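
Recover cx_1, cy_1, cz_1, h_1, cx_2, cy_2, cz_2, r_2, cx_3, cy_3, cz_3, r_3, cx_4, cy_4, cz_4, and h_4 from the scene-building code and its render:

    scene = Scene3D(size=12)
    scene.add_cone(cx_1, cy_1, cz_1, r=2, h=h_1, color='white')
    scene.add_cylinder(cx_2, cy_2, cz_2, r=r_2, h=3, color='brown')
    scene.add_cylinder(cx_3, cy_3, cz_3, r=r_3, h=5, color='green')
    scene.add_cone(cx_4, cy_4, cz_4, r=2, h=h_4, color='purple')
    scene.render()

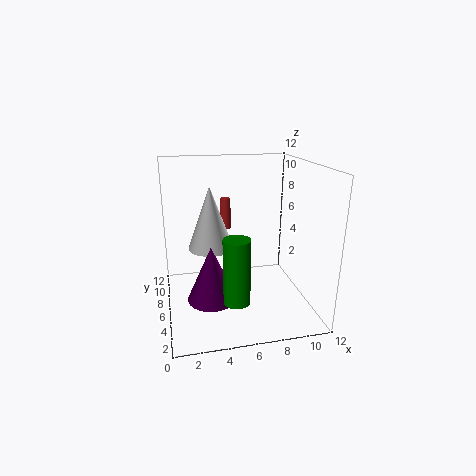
cx_1 = 4; cy_1 = 8; cz_1 = 4.5; h_1 = 5.5; cx_2 = 6; cy_2 = 11.5; cz_2 = 5; r_2 = 0.5; cx_3 = 5; cy_3 = 2; cz_3 = 2.5; r_3 = 1; cx_4 = 3.5; cy_4 = 4.5; cz_4 = 1.5; h_4 = 4.5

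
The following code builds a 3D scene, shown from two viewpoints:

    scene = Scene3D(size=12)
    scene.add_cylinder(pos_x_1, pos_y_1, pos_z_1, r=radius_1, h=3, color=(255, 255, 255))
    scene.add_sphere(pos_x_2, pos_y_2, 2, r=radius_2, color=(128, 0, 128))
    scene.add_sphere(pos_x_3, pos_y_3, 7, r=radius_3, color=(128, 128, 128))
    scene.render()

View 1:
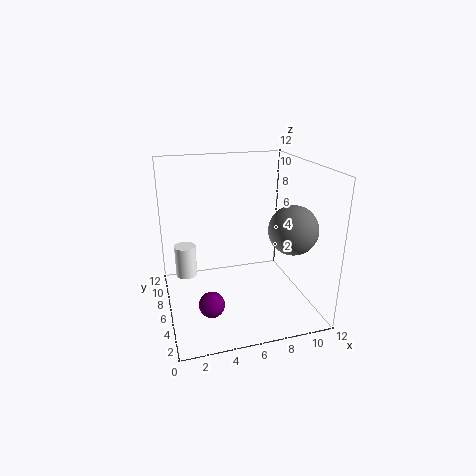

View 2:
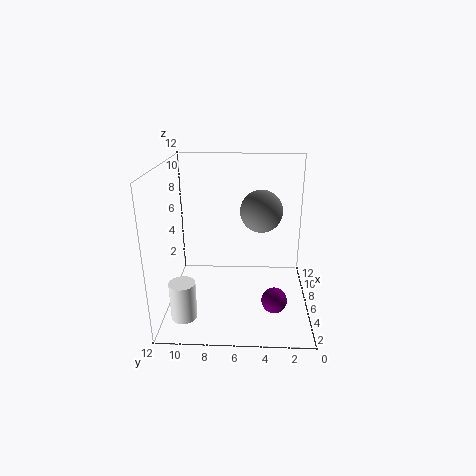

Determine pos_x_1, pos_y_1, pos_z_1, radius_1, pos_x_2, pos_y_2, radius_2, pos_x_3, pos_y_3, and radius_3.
pos_x_1 = 2; pos_y_1 = 10; pos_z_1 = 1; radius_1 = 1; pos_x_2 = 3; pos_y_2 = 3; radius_2 = 1; pos_x_3 = 10; pos_y_3 = 4; radius_3 = 2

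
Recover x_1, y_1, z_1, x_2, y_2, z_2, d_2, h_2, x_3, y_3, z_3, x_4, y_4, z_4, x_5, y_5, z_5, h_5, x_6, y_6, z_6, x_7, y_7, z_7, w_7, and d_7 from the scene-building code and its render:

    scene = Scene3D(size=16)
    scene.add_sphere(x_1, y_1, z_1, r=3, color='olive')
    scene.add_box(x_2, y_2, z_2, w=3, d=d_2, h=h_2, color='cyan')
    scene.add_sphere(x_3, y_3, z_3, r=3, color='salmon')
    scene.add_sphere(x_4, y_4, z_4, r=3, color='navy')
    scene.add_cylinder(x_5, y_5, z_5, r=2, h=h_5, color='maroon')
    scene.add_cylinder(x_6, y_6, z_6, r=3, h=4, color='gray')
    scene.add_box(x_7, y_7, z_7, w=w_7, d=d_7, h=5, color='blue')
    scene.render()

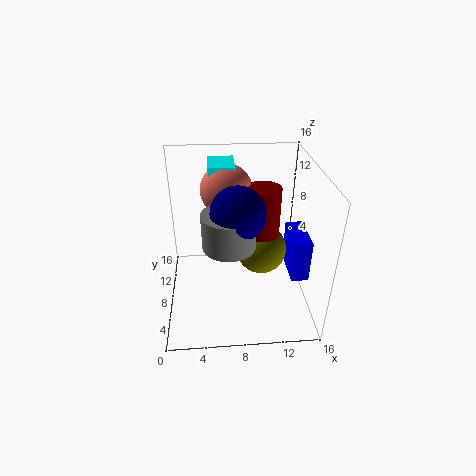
x_1 = 11, y_1 = 10, z_1 = 5, x_2 = 5, y_2 = 11, z_2 = 12, d_2 = 4, h_2 = 3, x_3 = 7, y_3 = 12, z_3 = 12, x_4 = 8, y_4 = 8, z_4 = 11, x_5 = 11, y_5 = 10, z_5 = 7, h_5 = 6, x_6 = 7, y_6 = 8, z_6 = 7, x_7 = 14, y_7 = 6, z_7 = 3, w_7 = 2, d_7 = 5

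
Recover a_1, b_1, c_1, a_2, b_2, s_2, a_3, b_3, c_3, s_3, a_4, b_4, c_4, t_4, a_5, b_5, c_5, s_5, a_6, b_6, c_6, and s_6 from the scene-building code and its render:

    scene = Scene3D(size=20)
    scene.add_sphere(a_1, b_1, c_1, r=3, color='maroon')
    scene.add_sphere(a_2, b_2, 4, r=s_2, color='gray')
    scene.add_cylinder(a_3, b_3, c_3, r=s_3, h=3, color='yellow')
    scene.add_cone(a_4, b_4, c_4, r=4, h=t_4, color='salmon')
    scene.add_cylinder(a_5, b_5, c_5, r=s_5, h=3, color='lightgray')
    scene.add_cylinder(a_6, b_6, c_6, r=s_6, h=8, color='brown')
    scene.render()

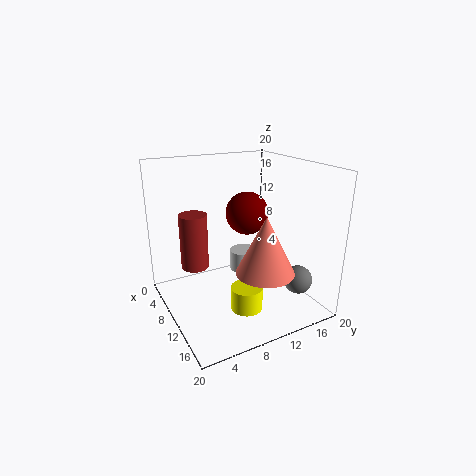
a_1 = 9, b_1 = 12, c_1 = 13, a_2 = 15, b_2 = 17, s_2 = 2, a_3 = 16, b_3 = 8, c_3 = 3, s_3 = 2, a_4 = 14, b_4 = 12, c_4 = 6, t_4 = 8, a_5 = 8, b_5 = 12, c_5 = 4, s_5 = 2, a_6 = 6, b_6 = 5, c_6 = 5, s_6 = 2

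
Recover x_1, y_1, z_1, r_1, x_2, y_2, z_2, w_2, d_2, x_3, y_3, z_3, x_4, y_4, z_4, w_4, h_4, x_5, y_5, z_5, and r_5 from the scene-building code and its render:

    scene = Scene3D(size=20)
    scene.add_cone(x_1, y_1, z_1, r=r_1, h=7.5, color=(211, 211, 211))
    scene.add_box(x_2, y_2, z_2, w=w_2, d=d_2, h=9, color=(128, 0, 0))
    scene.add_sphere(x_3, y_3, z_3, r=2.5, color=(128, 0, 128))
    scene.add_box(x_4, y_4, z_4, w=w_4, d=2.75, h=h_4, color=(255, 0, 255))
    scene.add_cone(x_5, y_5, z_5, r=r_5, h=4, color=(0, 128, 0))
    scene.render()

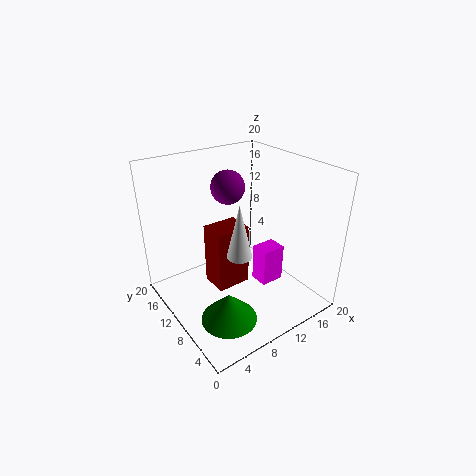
x_1 = 9
y_1 = 8.25
z_1 = 8.25
r_1 = 1.75
x_2 = 6.75
y_2 = 9.75
z_2 = 2.25
w_2 = 5
d_2 = 4
x_3 = 11.75
y_3 = 15
z_3 = 15.5
x_4 = 12.75
y_4 = 7.25
z_4 = 2.25
w_4 = 3.5
h_4 = 5.5
x_5 = 5.5
y_5 = 5.75
z_5 = 1
r_5 = 3.75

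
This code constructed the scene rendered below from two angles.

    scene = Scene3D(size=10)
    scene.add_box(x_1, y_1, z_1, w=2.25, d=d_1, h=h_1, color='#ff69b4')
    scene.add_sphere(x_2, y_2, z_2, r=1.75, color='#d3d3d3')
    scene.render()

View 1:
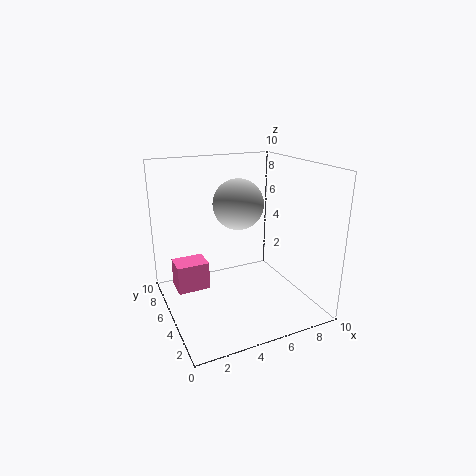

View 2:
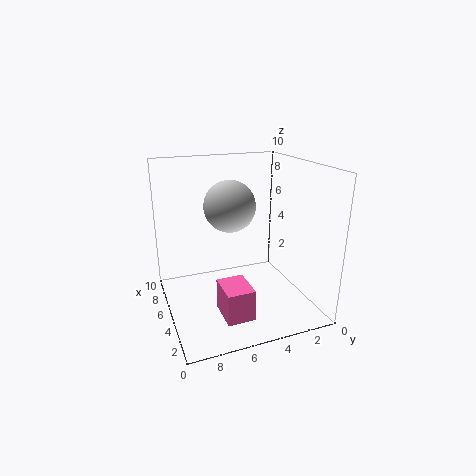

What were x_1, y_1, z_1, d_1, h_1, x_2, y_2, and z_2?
x_1 = 0.75; y_1 = 5.5; z_1 = 1.25; d_1 = 1.75; h_1 = 2; x_2 = 5.25; y_2 = 5.5; z_2 = 7.25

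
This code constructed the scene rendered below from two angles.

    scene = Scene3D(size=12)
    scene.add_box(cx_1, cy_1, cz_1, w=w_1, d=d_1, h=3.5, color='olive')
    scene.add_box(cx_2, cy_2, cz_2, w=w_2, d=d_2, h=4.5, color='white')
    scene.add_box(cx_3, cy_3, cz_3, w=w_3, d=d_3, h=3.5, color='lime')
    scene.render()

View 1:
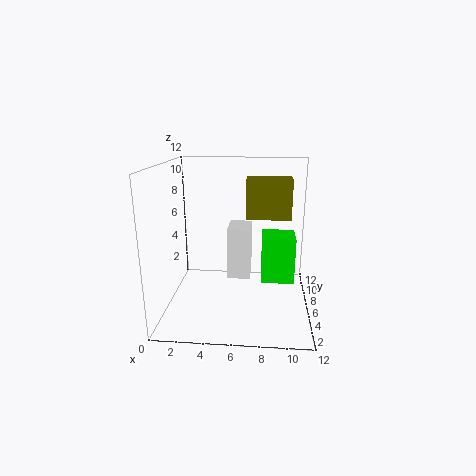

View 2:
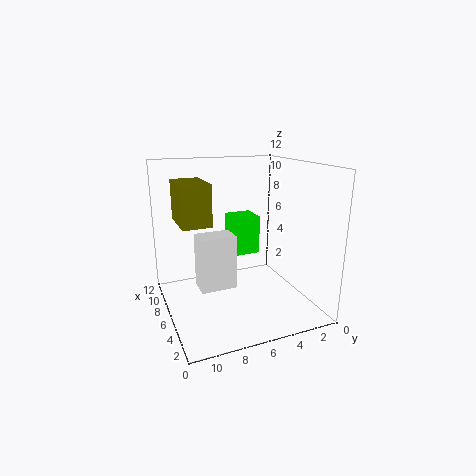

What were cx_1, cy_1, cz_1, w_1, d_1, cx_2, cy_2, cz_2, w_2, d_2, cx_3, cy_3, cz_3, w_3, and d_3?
cx_1 = 6.5
cy_1 = 8
cz_1 = 7
w_1 = 4
d_1 = 2.5
cx_2 = 5
cy_2 = 6.5
cz_2 = 2
w_2 = 2
d_2 = 3
cx_3 = 8
cy_3 = 3
cz_3 = 3.5
w_3 = 2.5
d_3 = 2.5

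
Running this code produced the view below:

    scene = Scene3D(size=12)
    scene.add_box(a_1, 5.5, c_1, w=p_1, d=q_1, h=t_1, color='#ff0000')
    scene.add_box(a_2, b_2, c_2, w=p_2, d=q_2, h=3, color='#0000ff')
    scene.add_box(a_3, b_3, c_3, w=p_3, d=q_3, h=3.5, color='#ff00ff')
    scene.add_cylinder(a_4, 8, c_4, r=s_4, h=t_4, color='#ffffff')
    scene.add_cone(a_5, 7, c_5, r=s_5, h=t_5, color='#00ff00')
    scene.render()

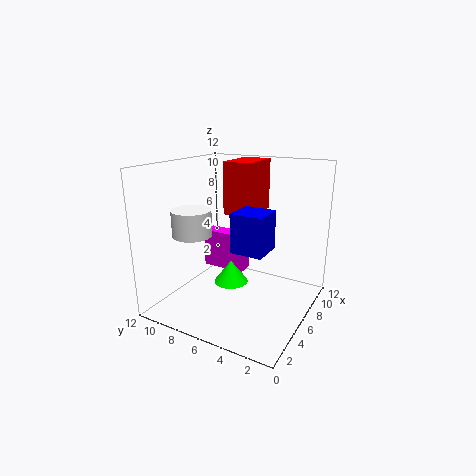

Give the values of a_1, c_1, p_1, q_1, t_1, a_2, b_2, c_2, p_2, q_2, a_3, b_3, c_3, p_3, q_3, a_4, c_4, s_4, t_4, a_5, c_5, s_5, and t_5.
a_1 = 7
c_1 = 7.5
p_1 = 4
q_1 = 2.5
t_1 = 4.5
a_2 = 3
b_2 = 2.5
c_2 = 6
p_2 = 2.5
q_2 = 2.5
a_3 = 7.5
b_3 = 6.5
c_3 = 2
p_3 = 1.5
q_3 = 4
a_4 = 2.5
c_4 = 7
s_4 = 1.5
t_4 = 2
a_5 = 6.5
c_5 = 1.5
s_5 = 1.5
t_5 = 2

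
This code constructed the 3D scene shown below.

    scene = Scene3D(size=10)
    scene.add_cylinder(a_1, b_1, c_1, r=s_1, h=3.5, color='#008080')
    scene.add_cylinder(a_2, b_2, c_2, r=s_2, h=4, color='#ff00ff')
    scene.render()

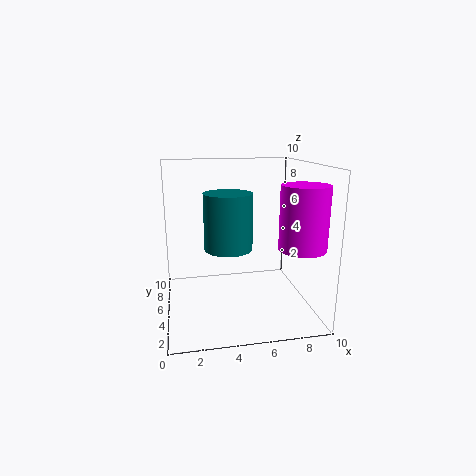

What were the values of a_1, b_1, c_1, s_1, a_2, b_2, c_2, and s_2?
a_1 = 4
b_1 = 3
c_1 = 5
s_1 = 1.5
a_2 = 8.5
b_2 = 2
c_2 = 5
s_2 = 1.5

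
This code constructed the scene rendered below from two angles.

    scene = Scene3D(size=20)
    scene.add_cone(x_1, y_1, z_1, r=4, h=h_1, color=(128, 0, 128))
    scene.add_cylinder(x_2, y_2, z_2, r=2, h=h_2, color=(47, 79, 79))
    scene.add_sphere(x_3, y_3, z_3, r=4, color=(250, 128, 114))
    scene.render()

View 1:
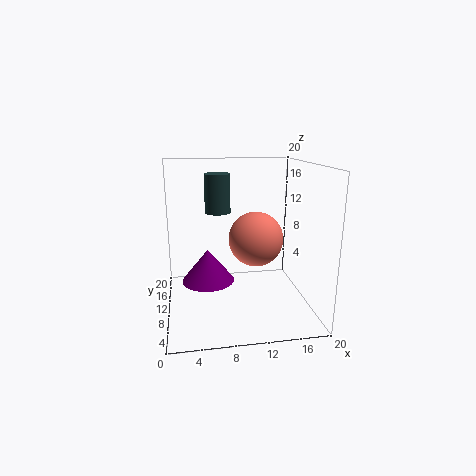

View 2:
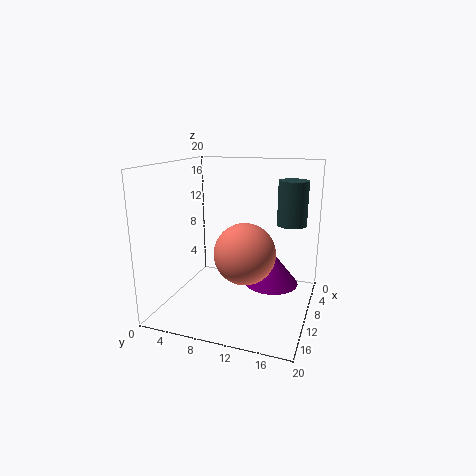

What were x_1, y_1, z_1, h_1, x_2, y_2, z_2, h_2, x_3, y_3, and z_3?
x_1 = 6; y_1 = 14; z_1 = 2; h_1 = 5; x_2 = 8; y_2 = 17; z_2 = 12; h_2 = 6; x_3 = 13; y_3 = 12; z_3 = 9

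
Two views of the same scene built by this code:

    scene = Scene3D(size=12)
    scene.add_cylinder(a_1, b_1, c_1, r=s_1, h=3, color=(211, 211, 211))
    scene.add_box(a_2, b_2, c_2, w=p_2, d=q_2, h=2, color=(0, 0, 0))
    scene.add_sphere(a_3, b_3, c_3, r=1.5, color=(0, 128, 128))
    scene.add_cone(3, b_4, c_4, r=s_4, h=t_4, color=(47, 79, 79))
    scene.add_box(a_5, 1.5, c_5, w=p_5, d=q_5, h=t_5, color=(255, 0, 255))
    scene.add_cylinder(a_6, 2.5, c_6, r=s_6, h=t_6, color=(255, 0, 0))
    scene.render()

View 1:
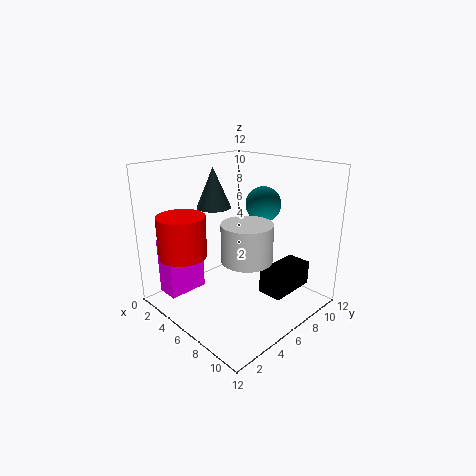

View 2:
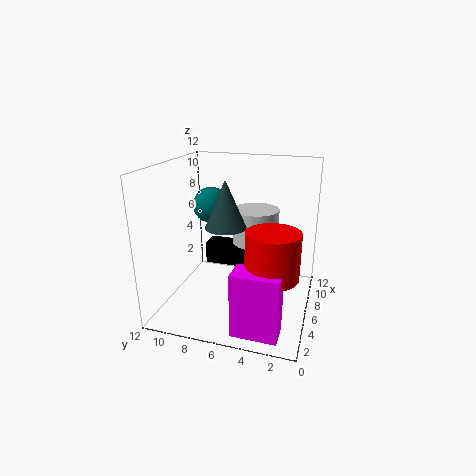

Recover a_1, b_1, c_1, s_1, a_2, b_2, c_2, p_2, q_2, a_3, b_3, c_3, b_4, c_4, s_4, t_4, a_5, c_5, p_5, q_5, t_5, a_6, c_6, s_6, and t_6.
a_1 = 8; b_1 = 5; c_1 = 5; s_1 = 2; a_2 = 8.5; b_2 = 6; c_2 = 2; p_2 = 2; q_2 = 4; a_3 = 6.5; b_3 = 8.5; c_3 = 8.5; b_4 = 6; c_4 = 8; s_4 = 1.5; t_4 = 3.5; a_5 = 0.5; c_5 = 0.5; p_5 = 2; q_5 = 3.5; t_5 = 5; a_6 = 3; c_6 = 4.5; s_6 = 2; t_6 = 3.5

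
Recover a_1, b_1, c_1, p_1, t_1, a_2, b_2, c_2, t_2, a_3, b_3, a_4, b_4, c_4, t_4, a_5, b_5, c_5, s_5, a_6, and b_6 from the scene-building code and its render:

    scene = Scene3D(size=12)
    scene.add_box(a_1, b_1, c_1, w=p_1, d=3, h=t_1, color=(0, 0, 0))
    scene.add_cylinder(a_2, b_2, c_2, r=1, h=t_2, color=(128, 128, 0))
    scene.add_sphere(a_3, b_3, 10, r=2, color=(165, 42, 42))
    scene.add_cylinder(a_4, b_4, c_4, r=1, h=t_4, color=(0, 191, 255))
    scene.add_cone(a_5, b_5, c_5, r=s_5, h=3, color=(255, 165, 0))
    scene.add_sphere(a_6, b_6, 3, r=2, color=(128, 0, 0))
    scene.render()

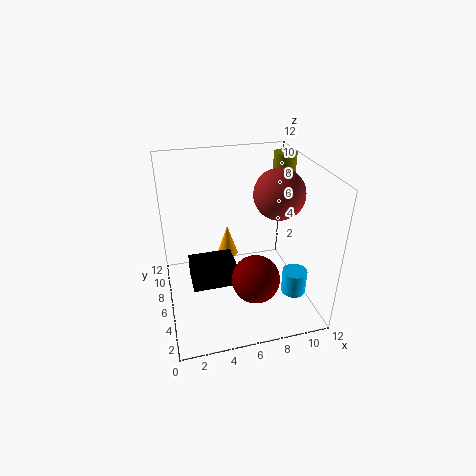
a_1 = 2
b_1 = 6
c_1 = 1
p_1 = 4
t_1 = 2
a_2 = 11
b_2 = 9
c_2 = 8
t_2 = 4
a_3 = 9
b_3 = 5
a_4 = 10
b_4 = 3
c_4 = 2
t_4 = 2
a_5 = 6
b_5 = 10
c_5 = 2
s_5 = 1
a_6 = 7
b_6 = 4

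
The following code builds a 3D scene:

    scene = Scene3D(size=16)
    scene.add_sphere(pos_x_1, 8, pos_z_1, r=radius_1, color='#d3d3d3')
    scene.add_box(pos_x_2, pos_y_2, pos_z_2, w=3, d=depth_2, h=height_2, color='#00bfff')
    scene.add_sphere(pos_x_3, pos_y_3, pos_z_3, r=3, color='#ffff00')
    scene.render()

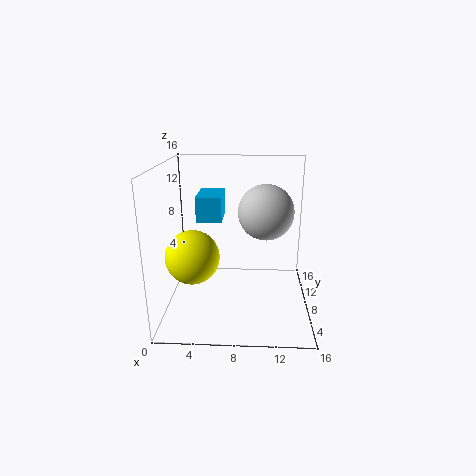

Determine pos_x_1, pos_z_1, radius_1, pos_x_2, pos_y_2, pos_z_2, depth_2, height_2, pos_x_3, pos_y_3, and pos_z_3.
pos_x_1 = 11; pos_z_1 = 11; radius_1 = 3; pos_x_2 = 3; pos_y_2 = 10; pos_z_2 = 9; depth_2 = 5; height_2 = 3; pos_x_3 = 3; pos_y_3 = 7; pos_z_3 = 6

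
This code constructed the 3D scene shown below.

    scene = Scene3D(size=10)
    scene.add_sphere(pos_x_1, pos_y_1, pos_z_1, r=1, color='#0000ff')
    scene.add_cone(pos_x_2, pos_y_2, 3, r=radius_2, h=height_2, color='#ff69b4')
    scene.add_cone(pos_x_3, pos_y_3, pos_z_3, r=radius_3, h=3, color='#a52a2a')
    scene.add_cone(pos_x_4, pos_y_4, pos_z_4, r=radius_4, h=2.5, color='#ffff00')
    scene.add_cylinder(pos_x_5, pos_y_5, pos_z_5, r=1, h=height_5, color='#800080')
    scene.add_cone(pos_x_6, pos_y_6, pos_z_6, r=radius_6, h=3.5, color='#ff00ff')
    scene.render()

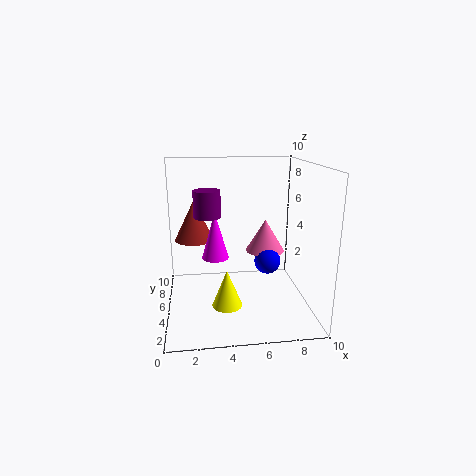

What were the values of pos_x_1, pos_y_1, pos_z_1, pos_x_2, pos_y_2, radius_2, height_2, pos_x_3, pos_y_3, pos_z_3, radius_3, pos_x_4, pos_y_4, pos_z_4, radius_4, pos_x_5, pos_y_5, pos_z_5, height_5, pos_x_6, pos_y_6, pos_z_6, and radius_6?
pos_x_1 = 7.5; pos_y_1 = 6.5; pos_z_1 = 2.5; pos_x_2 = 7.5; pos_y_2 = 7.5; radius_2 = 1.5; height_2 = 2.5; pos_x_3 = 2; pos_y_3 = 8; pos_z_3 = 4; radius_3 = 1.5; pos_x_4 = 4; pos_y_4 = 3; pos_z_4 = 1; radius_4 = 1; pos_x_5 = 3; pos_y_5 = 7; pos_z_5 = 6; height_5 = 2; pos_x_6 = 3.5; pos_y_6 = 6.5; pos_z_6 = 3; radius_6 = 1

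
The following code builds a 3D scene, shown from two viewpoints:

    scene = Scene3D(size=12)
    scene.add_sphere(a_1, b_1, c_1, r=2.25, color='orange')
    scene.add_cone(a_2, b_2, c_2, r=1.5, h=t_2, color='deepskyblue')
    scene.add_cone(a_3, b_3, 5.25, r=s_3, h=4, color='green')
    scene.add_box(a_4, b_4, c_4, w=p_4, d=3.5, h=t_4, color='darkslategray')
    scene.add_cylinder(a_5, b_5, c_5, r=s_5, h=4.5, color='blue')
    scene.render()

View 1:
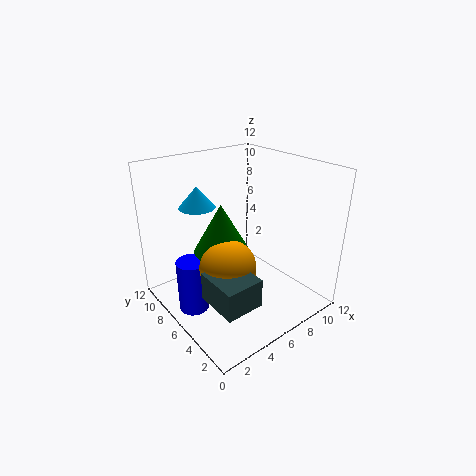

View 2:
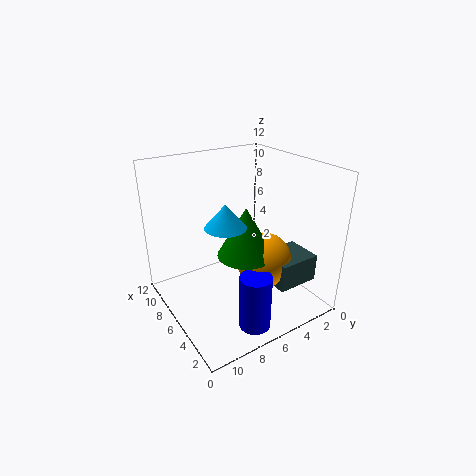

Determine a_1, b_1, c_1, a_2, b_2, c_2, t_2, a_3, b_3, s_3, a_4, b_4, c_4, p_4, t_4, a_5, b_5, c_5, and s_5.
a_1 = 4, b_1 = 4.75, c_1 = 4.5, a_2 = 3.75, b_2 = 8.5, c_2 = 8.5, t_2 = 1.75, a_3 = 4.5, b_3 = 6.25, s_3 = 2.25, a_4 = 1.5, b_4 = 1.25, c_4 = 2.75, p_4 = 3, t_4 = 2.25, a_5 = 2, b_5 = 7, c_5 = 0.25, s_5 = 1.25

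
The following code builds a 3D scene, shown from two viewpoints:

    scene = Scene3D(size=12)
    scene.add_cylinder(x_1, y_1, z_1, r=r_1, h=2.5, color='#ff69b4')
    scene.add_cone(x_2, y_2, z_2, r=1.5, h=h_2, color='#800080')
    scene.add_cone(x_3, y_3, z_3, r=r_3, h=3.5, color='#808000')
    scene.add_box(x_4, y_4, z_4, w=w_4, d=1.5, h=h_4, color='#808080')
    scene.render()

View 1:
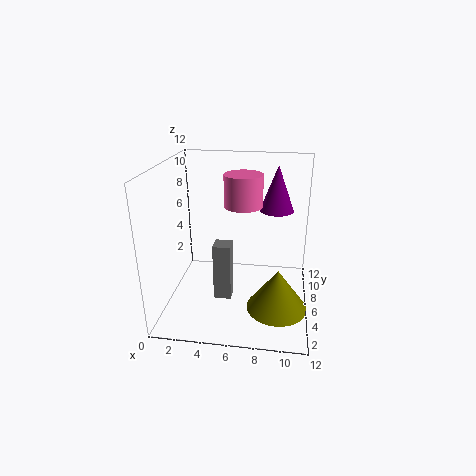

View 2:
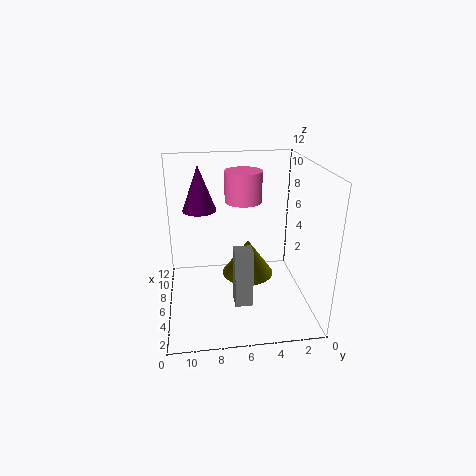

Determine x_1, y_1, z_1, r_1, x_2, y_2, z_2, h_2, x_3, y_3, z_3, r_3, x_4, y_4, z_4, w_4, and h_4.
x_1 = 6.5, y_1 = 5.5, z_1 = 9, r_1 = 1.5, x_2 = 9, y_2 = 9, z_2 = 7.5, h_2 = 4, x_3 = 9.5, y_3 = 4.5, z_3 = 0.5, r_3 = 2.5, x_4 = 4, y_4 = 5, z_4 = 0.5, w_4 = 1.5, h_4 = 5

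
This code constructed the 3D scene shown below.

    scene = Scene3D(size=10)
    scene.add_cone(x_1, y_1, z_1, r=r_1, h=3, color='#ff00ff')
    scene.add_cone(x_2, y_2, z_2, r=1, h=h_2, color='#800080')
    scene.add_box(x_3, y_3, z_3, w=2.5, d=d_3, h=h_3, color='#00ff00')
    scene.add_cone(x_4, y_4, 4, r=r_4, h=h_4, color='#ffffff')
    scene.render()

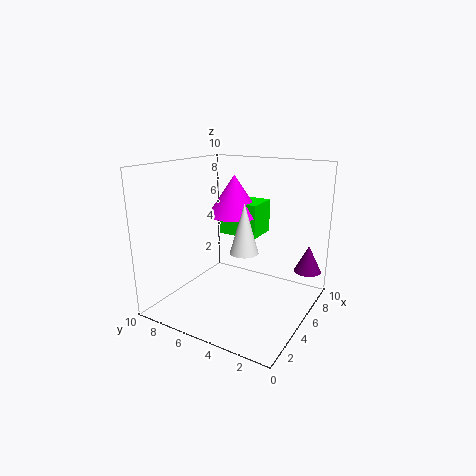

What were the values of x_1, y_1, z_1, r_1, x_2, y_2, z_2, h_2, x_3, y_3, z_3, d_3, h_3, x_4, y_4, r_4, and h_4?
x_1 = 7; y_1 = 6.5; z_1 = 6; r_1 = 2; x_2 = 8.5; y_2 = 1; z_2 = 2; h_2 = 2; x_3 = 6.5; y_3 = 4.5; z_3 = 4.5; d_3 = 3; h_3 = 2.5; x_4 = 5; y_4 = 4.5; r_4 = 1; h_4 = 3.5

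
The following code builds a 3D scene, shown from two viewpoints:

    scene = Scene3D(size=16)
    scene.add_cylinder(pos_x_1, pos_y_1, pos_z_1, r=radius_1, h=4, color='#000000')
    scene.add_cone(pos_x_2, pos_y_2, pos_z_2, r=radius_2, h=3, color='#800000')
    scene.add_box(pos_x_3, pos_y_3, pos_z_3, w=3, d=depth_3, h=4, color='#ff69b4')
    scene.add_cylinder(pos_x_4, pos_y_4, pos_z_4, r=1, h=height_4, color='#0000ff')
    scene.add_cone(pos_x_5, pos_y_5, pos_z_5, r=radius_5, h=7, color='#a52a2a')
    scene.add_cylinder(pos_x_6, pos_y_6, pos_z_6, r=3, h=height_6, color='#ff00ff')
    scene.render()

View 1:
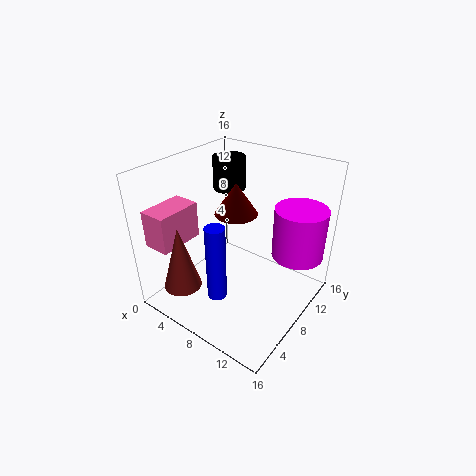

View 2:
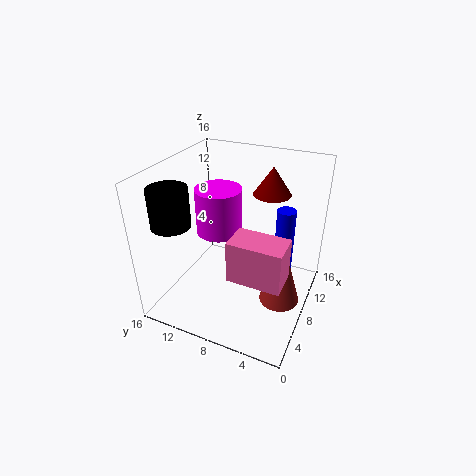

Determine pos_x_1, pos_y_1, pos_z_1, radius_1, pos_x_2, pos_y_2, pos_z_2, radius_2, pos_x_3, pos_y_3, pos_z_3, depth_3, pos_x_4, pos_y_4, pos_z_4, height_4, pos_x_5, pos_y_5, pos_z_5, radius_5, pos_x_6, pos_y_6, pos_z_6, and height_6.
pos_x_1 = 3
pos_y_1 = 13
pos_z_1 = 11
radius_1 = 2
pos_x_2 = 10
pos_y_2 = 5
pos_z_2 = 13
radius_2 = 2
pos_x_3 = 1
pos_y_3 = 1
pos_z_3 = 8
depth_3 = 5
pos_x_4 = 9
pos_y_4 = 3
pos_z_4 = 4
height_4 = 8
pos_x_5 = 5
pos_y_5 = 2
pos_z_5 = 4
radius_5 = 2
pos_x_6 = 13
pos_y_6 = 13
pos_z_6 = 5
height_6 = 6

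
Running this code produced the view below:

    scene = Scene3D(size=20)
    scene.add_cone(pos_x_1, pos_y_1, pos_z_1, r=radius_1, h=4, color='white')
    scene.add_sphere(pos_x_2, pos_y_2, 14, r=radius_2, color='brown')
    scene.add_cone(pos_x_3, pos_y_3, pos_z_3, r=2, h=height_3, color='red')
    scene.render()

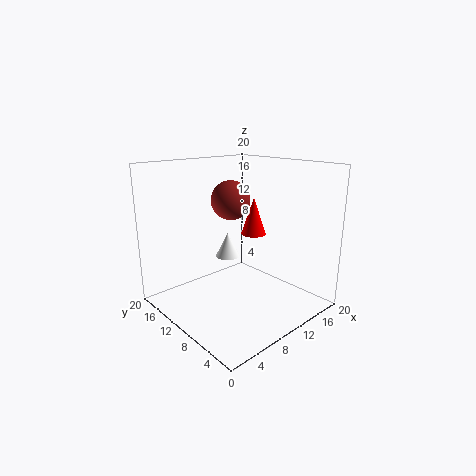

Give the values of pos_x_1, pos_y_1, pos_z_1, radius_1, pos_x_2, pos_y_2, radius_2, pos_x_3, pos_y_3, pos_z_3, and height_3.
pos_x_1 = 14, pos_y_1 = 17, pos_z_1 = 4, radius_1 = 2, pos_x_2 = 13, pos_y_2 = 15, radius_2 = 3, pos_x_3 = 17, pos_y_3 = 14, pos_z_3 = 8, height_3 = 6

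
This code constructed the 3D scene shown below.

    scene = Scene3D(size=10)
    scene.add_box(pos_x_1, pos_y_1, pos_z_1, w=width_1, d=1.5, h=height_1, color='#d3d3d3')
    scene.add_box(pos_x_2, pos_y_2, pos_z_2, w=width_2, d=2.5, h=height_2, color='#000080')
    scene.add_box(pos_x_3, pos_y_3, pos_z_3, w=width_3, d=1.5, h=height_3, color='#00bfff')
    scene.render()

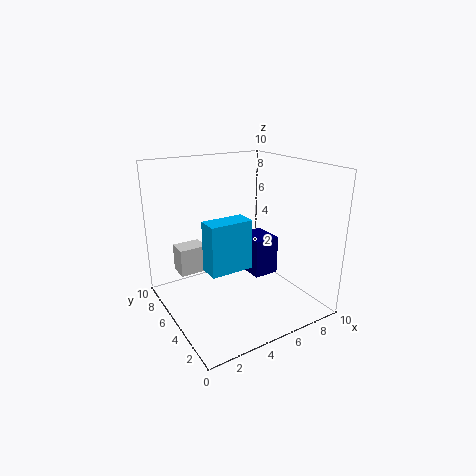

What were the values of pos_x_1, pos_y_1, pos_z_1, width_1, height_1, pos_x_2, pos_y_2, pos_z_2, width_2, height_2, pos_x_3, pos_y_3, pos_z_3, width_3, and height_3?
pos_x_1 = 1.5, pos_y_1 = 7, pos_z_1 = 2, width_1 = 2, height_1 = 2, pos_x_2 = 7, pos_y_2 = 5.5, pos_z_2 = 1, width_2 = 2, height_2 = 3, pos_x_3 = 2.5, pos_y_3 = 4, pos_z_3 = 3, width_3 = 3, height_3 = 3.5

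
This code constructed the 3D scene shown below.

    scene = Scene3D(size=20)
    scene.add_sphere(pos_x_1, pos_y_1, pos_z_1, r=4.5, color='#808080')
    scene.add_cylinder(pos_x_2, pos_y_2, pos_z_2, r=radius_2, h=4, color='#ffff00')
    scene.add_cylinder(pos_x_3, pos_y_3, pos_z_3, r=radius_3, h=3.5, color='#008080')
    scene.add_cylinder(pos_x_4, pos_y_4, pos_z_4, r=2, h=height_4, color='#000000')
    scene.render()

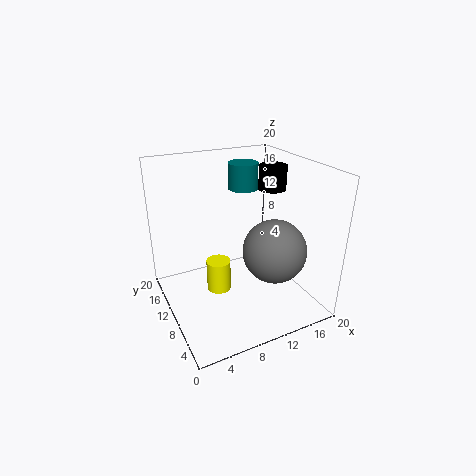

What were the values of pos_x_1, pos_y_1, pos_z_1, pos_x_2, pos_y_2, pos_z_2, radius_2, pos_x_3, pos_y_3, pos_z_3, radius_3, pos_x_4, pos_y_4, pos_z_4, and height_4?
pos_x_1 = 14.5, pos_y_1 = 7.5, pos_z_1 = 8, pos_x_2 = 5.5, pos_y_2 = 6.5, pos_z_2 = 5.5, radius_2 = 1.5, pos_x_3 = 11.5, pos_y_3 = 11.5, pos_z_3 = 16.5, radius_3 = 2, pos_x_4 = 16.5, pos_y_4 = 12, pos_z_4 = 15.5, height_4 = 3.5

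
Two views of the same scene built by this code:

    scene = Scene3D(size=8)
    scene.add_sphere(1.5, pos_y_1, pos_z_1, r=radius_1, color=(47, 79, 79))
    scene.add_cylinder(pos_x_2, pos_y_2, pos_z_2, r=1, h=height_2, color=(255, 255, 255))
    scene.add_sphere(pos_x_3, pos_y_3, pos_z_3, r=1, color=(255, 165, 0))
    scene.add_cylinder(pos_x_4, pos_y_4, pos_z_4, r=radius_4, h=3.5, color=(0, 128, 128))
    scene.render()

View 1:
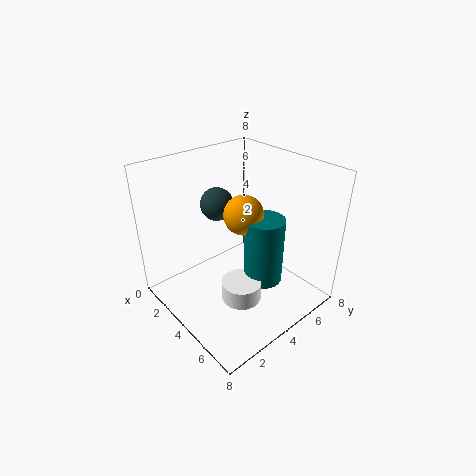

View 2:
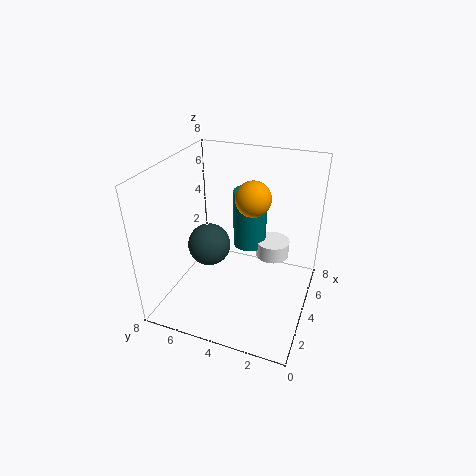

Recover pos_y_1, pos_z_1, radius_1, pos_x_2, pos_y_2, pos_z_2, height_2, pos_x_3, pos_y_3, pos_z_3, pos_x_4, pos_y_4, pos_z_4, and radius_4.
pos_y_1 = 4.5, pos_z_1 = 5, radius_1 = 1, pos_x_2 = 6, pos_y_2 = 2.5, pos_z_2 = 2, height_2 = 1, pos_x_3 = 5, pos_y_3 = 3.5, pos_z_3 = 6, pos_x_4 = 6, pos_y_4 = 4, pos_z_4 = 2.5, radius_4 = 1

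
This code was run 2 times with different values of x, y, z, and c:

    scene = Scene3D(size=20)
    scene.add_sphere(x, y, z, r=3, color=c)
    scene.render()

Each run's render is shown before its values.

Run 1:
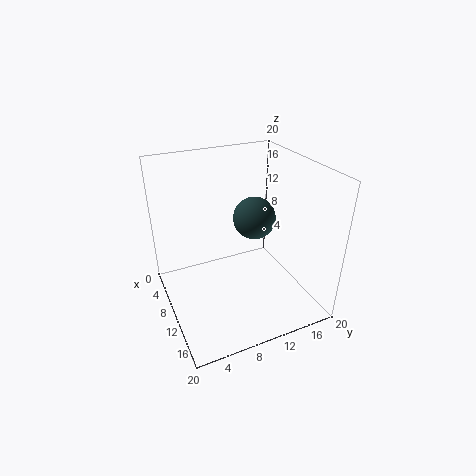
x = 9; y = 13; z = 12; c = 'darkslategray'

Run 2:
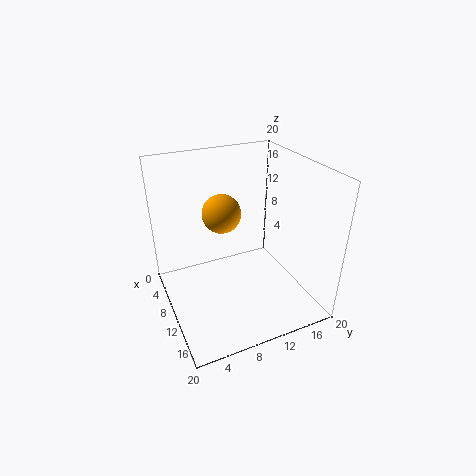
x = 4; y = 10; z = 11; c = 'orange'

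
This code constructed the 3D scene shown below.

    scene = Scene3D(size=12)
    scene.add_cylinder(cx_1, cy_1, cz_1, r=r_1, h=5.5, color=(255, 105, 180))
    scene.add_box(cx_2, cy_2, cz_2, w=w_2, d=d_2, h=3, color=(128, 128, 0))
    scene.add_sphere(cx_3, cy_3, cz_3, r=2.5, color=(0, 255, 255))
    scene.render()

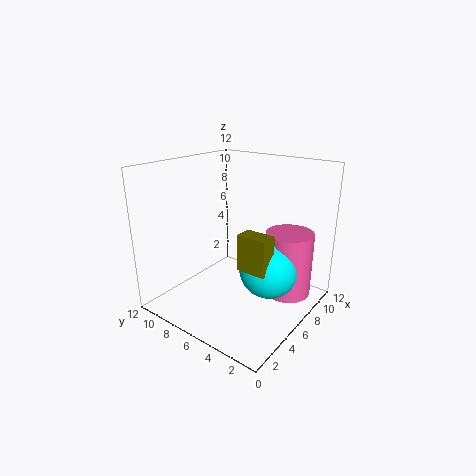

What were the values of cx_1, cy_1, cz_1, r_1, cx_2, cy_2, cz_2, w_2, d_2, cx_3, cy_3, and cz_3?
cx_1 = 8.5, cy_1 = 2.5, cz_1 = 1, r_1 = 2, cx_2 = 4.5, cy_2 = 2.5, cz_2 = 4, w_2 = 1.5, d_2 = 2.5, cx_3 = 7, cy_3 = 3.5, cz_3 = 3.5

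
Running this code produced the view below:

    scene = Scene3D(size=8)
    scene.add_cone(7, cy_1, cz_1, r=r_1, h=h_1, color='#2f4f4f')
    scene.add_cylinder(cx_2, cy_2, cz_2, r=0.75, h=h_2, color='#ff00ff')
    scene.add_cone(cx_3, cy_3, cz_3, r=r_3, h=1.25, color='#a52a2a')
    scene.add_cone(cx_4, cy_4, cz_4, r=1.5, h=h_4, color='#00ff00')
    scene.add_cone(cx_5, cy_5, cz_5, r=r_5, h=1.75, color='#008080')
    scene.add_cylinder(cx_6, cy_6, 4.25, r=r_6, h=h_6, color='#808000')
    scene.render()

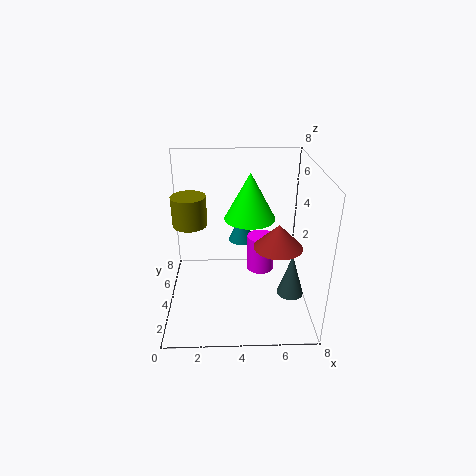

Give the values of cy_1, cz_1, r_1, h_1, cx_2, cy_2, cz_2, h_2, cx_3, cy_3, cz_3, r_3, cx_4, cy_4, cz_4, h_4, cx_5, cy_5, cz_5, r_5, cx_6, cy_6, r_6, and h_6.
cy_1 = 3.25, cz_1 = 0.75, r_1 = 0.75, h_1 = 2.5, cx_2 = 5.25, cy_2 = 3.75, cz_2 = 2.25, h_2 = 2, cx_3 = 6, cy_3 = 2.5, cz_3 = 4.25, r_3 = 1.25, cx_4 = 4.75, cy_4 = 5.5, cz_4 = 4.5, h_4 = 2.75, cx_5 = 4.25, cy_5 = 5.25, cz_5 = 3.25, r_5 = 0.75, cx_6 = 1.25, cy_6 = 5.25, r_6 = 1, h_6 = 1.75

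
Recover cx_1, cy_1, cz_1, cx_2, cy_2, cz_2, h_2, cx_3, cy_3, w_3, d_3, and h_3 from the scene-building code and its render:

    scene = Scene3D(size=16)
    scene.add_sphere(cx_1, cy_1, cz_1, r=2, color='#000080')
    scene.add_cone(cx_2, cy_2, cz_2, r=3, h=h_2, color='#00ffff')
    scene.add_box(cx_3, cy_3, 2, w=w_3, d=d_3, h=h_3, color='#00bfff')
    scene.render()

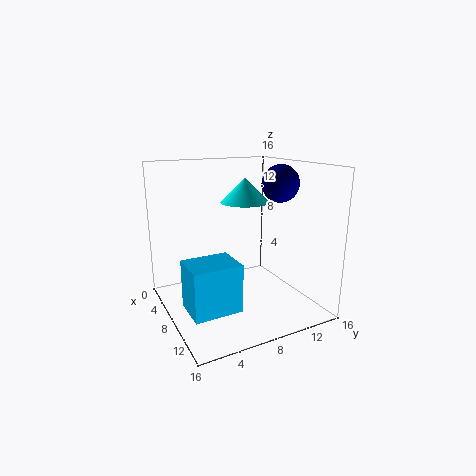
cx_1 = 10, cy_1 = 12, cz_1 = 14, cx_2 = 4, cy_2 = 11, cz_2 = 11, h_2 = 3, cx_3 = 9, cy_3 = 1, w_3 = 4, d_3 = 5, h_3 = 5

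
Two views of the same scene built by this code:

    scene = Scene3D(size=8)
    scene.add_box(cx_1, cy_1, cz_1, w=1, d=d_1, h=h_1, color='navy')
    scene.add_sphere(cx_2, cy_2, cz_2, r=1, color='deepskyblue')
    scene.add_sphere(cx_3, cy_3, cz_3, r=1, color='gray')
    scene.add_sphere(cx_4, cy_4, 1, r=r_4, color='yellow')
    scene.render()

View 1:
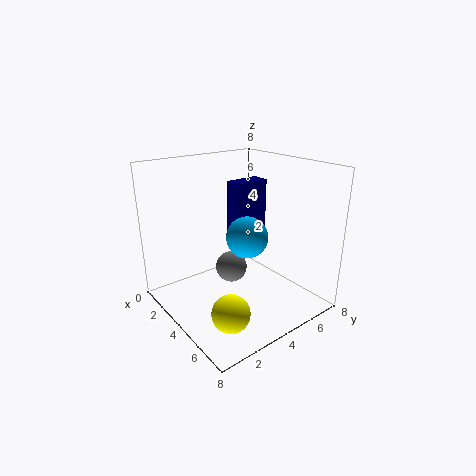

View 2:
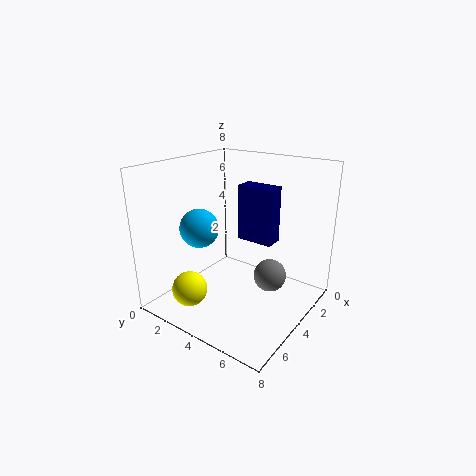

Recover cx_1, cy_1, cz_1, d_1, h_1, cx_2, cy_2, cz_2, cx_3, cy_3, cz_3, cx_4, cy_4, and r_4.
cx_1 = 3; cy_1 = 4; cz_1 = 4; d_1 = 2; h_1 = 3; cx_2 = 6; cy_2 = 3; cz_2 = 5; cx_3 = 2; cy_3 = 5; cz_3 = 1; cx_4 = 6; cy_4 = 2; r_4 = 1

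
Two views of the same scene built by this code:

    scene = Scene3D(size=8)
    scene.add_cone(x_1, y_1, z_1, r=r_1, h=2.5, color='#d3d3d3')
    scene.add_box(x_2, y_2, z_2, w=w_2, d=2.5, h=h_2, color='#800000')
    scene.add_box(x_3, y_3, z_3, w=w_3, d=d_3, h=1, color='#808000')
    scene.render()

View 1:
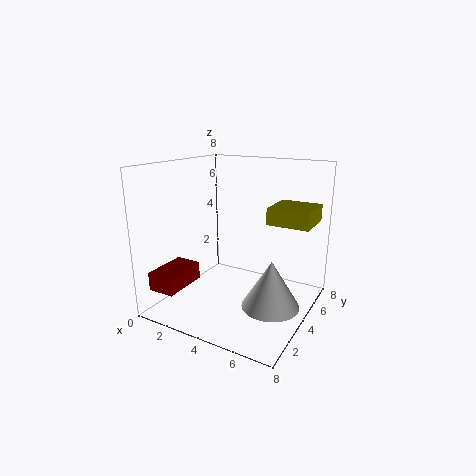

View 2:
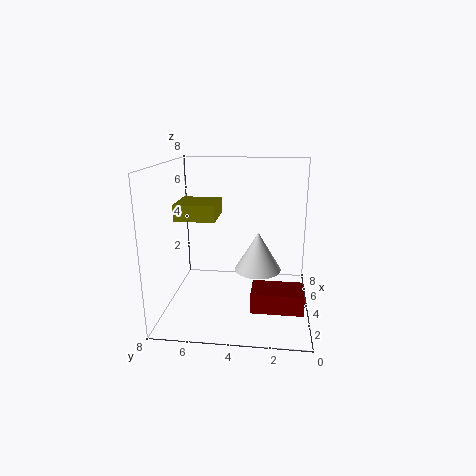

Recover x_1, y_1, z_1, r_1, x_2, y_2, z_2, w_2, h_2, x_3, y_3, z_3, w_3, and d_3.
x_1 = 6.5
y_1 = 3
z_1 = 1
r_1 = 1.5
x_2 = 0.5
y_2 = 0.5
z_2 = 1.5
w_2 = 1.5
h_2 = 1
x_3 = 5
y_3 = 5.5
z_3 = 4.5
w_3 = 2.5
d_3 = 2.5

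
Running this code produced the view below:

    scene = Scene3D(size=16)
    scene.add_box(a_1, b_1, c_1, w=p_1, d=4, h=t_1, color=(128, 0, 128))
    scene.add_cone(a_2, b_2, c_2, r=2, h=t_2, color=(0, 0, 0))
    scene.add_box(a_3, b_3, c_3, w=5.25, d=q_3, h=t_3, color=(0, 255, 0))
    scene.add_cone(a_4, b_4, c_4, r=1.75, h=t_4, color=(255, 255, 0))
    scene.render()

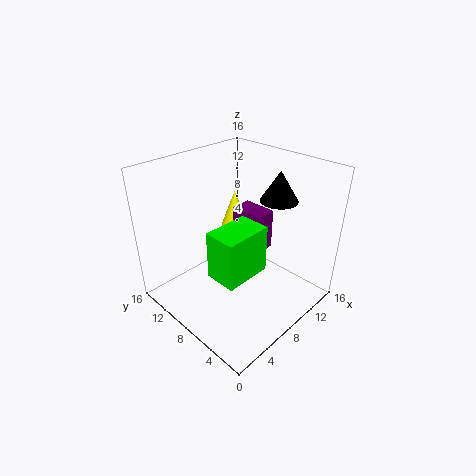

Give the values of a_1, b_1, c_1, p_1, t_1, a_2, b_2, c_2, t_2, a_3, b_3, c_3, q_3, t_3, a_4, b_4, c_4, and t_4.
a_1 = 10.25
b_1 = 7
c_1 = 5.25
p_1 = 2.5
t_1 = 4.75
a_2 = 11
b_2 = 5
c_2 = 12.5
t_2 = 3.25
a_3 = 3.5
b_3 = 4.5
c_3 = 5.25
q_3 = 3.5
t_3 = 5.25
a_4 = 12.5
b_4 = 13
c_4 = 6
t_4 = 4.75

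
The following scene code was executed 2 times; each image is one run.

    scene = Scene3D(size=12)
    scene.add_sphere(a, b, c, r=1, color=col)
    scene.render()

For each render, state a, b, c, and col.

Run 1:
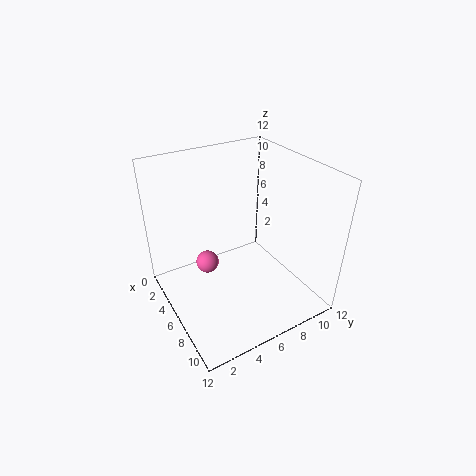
a = 4, b = 4, c = 3, col = 'hotpink'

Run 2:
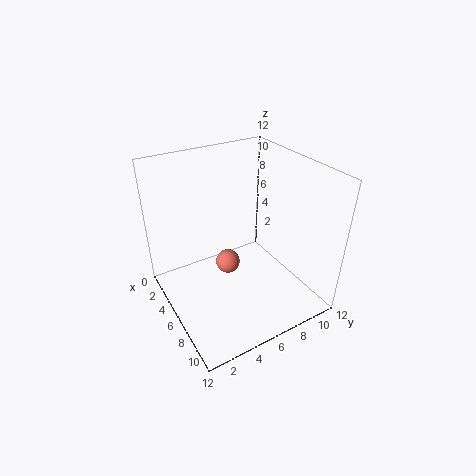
a = 6, b = 5, c = 4, col = 'salmon'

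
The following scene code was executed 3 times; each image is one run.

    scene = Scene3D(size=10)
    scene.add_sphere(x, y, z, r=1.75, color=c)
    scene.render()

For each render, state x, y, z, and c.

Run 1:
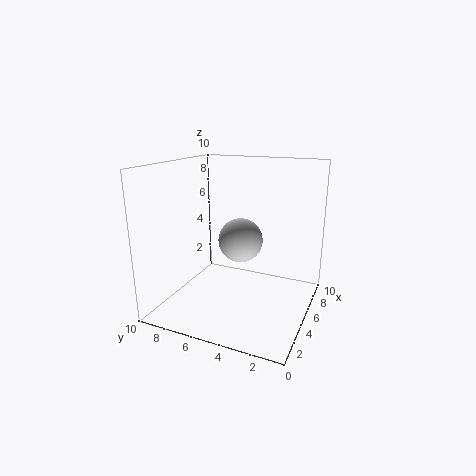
x = 7.75; y = 6; z = 3.75; c = 'lightgray'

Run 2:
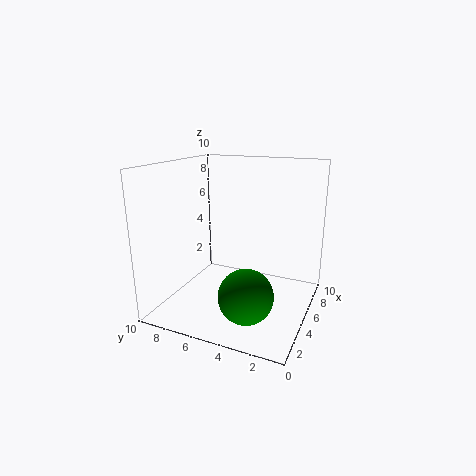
x = 2.25; y = 3.25; z = 2.25; c = 'green'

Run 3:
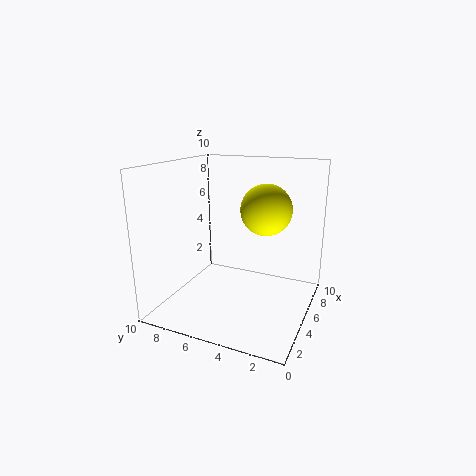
x = 5.75; y = 3.25; z = 7; c = 'yellow'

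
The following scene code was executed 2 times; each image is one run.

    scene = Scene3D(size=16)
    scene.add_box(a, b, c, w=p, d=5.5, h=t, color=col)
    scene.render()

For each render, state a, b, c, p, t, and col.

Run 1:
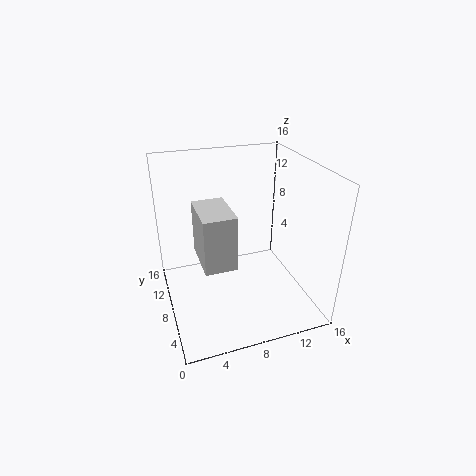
a = 3.5
b = 5
c = 6
p = 3.5
t = 6
col = 'lightgray'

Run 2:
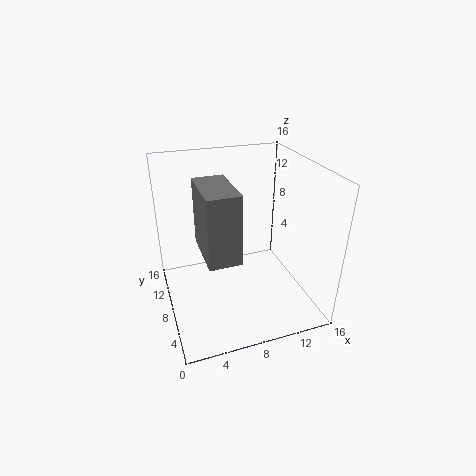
a = 3
b = 1
c = 9.5
p = 3
t = 6.5
col = 'gray'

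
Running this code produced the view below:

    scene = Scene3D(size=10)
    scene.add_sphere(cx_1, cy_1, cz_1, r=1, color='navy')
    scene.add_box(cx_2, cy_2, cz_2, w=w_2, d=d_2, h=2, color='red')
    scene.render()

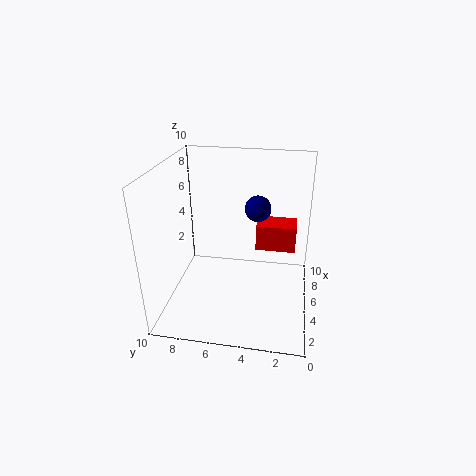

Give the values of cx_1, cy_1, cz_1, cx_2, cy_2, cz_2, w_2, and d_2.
cx_1 = 8
cy_1 = 4
cz_1 = 6
cx_2 = 7
cy_2 = 1
cz_2 = 3
w_2 = 2
d_2 = 3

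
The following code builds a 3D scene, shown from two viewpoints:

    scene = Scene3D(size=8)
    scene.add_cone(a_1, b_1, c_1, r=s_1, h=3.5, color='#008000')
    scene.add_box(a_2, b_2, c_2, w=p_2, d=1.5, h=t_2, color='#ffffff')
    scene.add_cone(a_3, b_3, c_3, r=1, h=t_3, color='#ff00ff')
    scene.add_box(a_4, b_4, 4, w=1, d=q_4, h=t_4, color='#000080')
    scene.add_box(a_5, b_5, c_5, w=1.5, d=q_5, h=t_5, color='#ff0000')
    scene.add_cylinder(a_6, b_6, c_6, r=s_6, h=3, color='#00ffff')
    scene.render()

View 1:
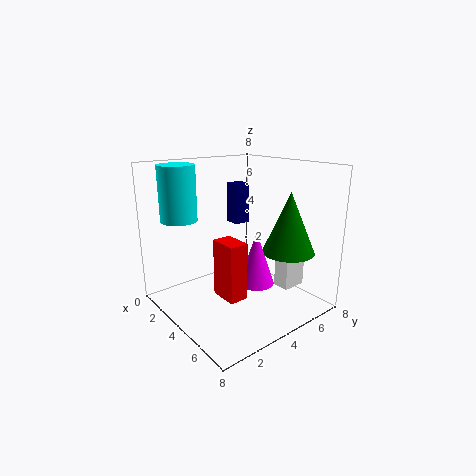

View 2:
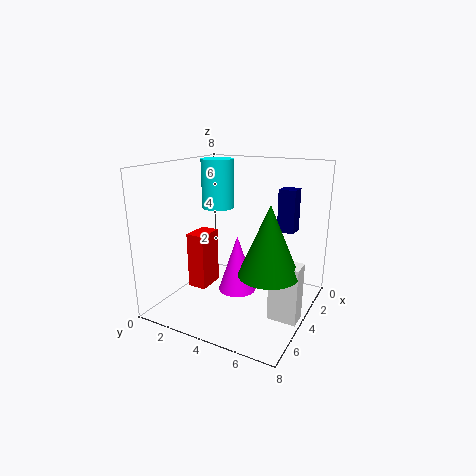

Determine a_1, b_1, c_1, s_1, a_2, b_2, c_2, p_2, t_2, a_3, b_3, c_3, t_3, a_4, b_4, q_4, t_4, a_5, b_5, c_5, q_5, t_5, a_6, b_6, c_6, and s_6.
a_1 = 5.5; b_1 = 6.5; c_1 = 3; s_1 = 1.5; a_2 = 4.5; b_2 = 6.5; c_2 = 0.5; p_2 = 1; t_2 = 3; a_3 = 5; b_3 = 4.5; c_3 = 1.5; t_3 = 3; a_4 = 1; b_4 = 5.5; q_4 = 1; t_4 = 2.5; a_5 = 4.5; b_5 = 2; c_5 = 1.5; q_5 = 1; t_5 = 3; a_6 = 2; b_6 = 1.5; c_6 = 5; s_6 = 1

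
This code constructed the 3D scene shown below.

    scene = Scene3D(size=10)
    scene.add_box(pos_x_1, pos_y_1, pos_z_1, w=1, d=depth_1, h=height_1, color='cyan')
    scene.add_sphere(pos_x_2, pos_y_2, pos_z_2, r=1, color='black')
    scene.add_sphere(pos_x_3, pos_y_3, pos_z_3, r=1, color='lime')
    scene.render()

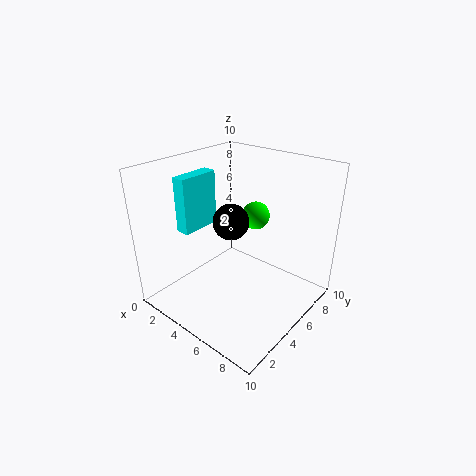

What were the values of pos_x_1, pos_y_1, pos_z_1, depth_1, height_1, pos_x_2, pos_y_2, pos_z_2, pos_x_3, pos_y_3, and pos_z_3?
pos_x_1 = 1
pos_y_1 = 3
pos_z_1 = 5
depth_1 = 3
height_1 = 4
pos_x_2 = 7
pos_y_2 = 2
pos_z_2 = 8
pos_x_3 = 5
pos_y_3 = 7
pos_z_3 = 6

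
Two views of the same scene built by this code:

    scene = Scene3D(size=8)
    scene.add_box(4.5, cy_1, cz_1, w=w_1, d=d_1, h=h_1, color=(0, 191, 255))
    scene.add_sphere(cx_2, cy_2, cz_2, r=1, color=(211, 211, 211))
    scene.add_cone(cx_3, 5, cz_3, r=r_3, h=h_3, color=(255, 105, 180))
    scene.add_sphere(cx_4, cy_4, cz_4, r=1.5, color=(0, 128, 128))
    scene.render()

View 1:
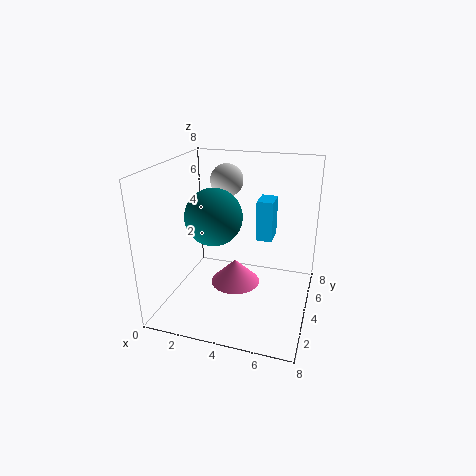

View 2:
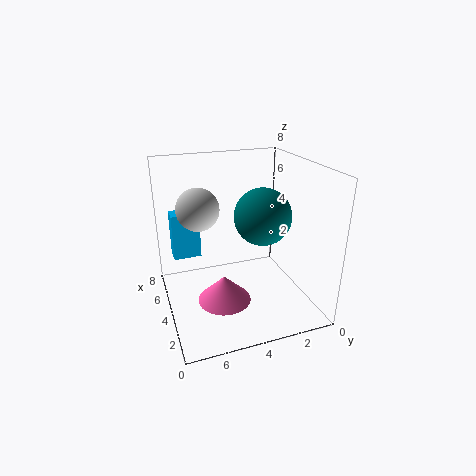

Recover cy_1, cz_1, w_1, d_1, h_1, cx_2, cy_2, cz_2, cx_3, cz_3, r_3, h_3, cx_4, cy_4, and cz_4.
cy_1 = 6
cz_1 = 3
w_1 = 1
d_1 = 1.5
h_1 = 2.5
cx_2 = 2.5
cy_2 = 6.5
cz_2 = 6.5
cx_3 = 3.5
cz_3 = 0.5
r_3 = 1.5
h_3 = 1.5
cx_4 = 3
cy_4 = 3
cz_4 = 5.5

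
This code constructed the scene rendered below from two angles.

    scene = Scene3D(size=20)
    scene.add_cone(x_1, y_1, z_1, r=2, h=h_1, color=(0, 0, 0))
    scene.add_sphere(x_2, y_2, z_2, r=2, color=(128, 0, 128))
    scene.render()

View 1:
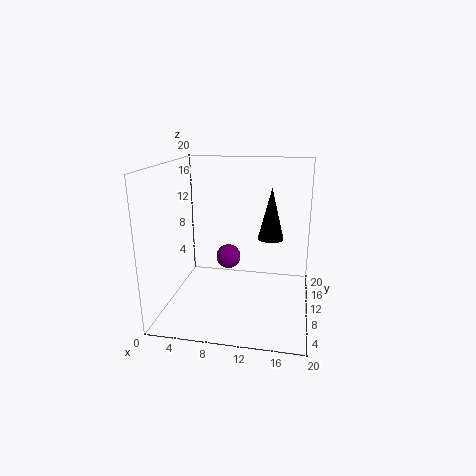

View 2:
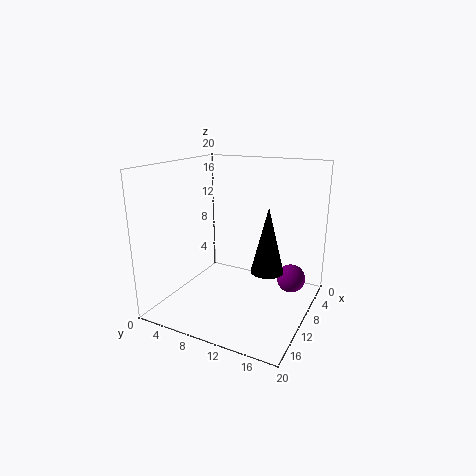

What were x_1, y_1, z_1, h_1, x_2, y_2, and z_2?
x_1 = 14
y_1 = 16
z_1 = 8
h_1 = 8
x_2 = 7
y_2 = 17
z_2 = 4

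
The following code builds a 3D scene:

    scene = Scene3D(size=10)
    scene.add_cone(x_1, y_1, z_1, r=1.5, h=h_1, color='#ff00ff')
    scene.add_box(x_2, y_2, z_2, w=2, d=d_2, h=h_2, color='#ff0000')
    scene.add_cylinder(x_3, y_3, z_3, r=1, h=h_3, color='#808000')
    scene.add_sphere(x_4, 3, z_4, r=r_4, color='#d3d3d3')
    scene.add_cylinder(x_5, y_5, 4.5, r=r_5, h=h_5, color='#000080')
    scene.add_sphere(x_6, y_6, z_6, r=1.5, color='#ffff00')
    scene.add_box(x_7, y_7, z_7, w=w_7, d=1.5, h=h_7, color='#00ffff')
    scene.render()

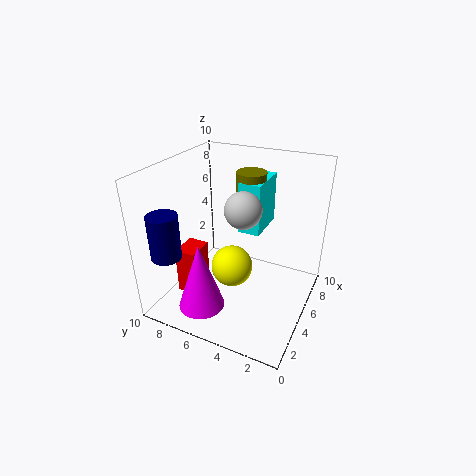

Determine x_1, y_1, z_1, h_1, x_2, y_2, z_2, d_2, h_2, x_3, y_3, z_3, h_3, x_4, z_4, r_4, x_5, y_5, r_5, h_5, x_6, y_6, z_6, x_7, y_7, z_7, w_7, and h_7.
x_1 = 1.5
y_1 = 6
z_1 = 1.5
h_1 = 4.5
x_2 = 3
y_2 = 7.5
z_2 = 0.5
d_2 = 1.5
h_2 = 3.5
x_3 = 6
y_3 = 4.5
z_3 = 7.5
h_3 = 2
x_4 = 1.5
z_4 = 9
r_4 = 1
x_5 = 1.5
y_5 = 8.5
r_5 = 1
h_5 = 3
x_6 = 5
y_6 = 5.5
z_6 = 2.5
x_7 = 5
y_7 = 3.5
z_7 = 5.5
w_7 = 3
h_7 = 3.5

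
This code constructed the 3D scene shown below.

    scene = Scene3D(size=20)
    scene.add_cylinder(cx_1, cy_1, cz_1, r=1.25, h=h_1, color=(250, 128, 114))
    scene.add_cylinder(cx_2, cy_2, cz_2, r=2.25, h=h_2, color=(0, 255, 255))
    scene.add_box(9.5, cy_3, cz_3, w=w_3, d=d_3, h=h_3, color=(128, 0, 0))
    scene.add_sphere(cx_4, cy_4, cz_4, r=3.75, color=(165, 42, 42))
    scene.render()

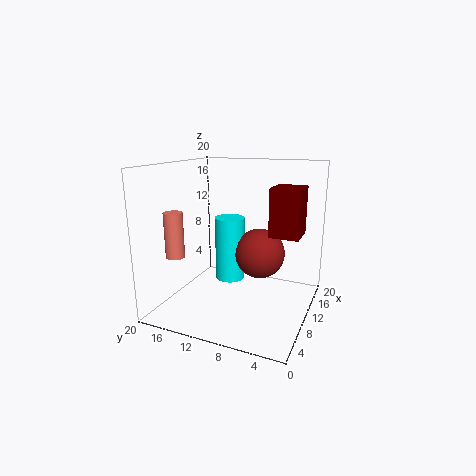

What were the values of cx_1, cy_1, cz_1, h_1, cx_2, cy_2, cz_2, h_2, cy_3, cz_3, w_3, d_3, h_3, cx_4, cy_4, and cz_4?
cx_1 = 4.25, cy_1 = 16.5, cz_1 = 8.25, h_1 = 6, cx_2 = 13.75, cy_2 = 13, cz_2 = 2, h_2 = 9.75, cy_3 = 1.5, cz_3 = 10.75, w_3 = 4.25, d_3 = 4, h_3 = 6.5, cx_4 = 14.25, cy_4 = 8.25, cz_4 = 6.5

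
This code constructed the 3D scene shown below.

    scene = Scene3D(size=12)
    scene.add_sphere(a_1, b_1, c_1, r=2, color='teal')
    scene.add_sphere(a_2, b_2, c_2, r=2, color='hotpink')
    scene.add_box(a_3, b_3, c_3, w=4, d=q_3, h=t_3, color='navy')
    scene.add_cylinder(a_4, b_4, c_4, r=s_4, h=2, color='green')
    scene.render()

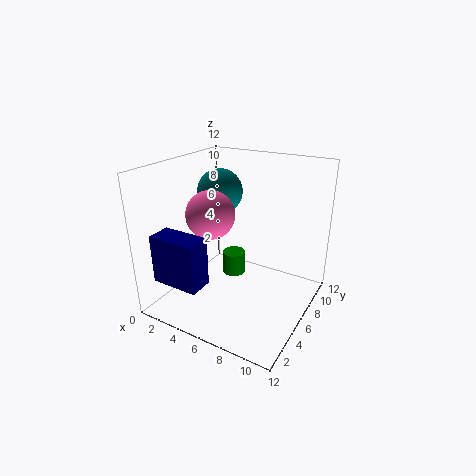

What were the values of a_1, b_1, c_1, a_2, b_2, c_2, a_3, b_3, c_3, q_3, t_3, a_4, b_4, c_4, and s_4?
a_1 = 3, b_1 = 8, c_1 = 9, a_2 = 4, b_2 = 5, c_2 = 8, a_3 = 1, b_3 = 1, c_3 = 3, q_3 = 2, t_3 = 4, a_4 = 5, b_4 = 7, c_4 = 2, s_4 = 1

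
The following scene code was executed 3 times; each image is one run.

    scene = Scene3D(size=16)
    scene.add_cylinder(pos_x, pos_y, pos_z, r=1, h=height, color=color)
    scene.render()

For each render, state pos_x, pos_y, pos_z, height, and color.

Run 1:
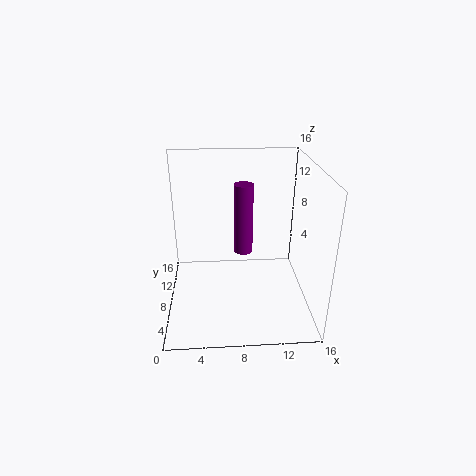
pos_x = 8.5; pos_y = 7; pos_z = 7; height = 7.5; color = 'purple'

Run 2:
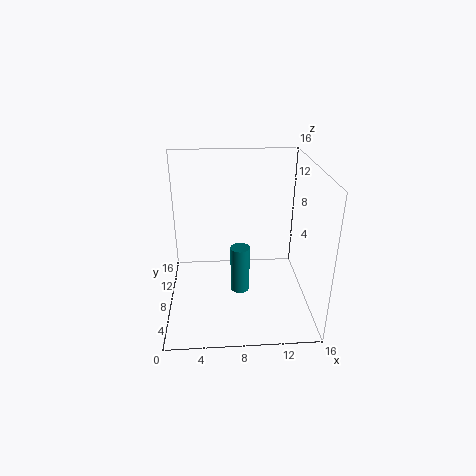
pos_x = 8; pos_y = 5; pos_z = 3.5; height = 5; color = 'teal'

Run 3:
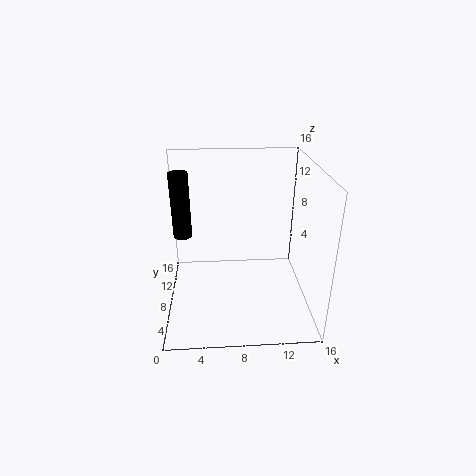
pos_x = 2; pos_y = 8; pos_z = 8.5; height = 7; color = 'black'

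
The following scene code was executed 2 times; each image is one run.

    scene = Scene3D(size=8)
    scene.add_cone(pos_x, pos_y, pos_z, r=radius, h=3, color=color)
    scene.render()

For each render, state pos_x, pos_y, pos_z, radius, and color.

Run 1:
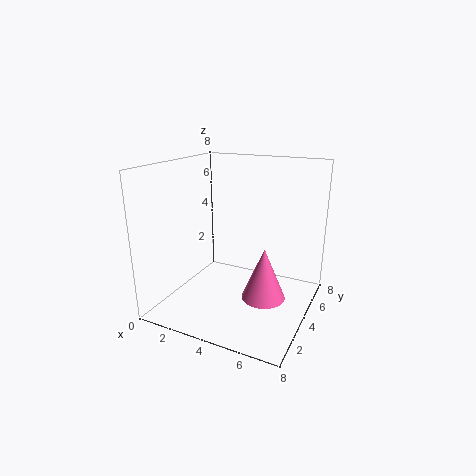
pos_x = 5.5, pos_y = 4.25, pos_z = 0.5, radius = 1.25, color = 'hotpink'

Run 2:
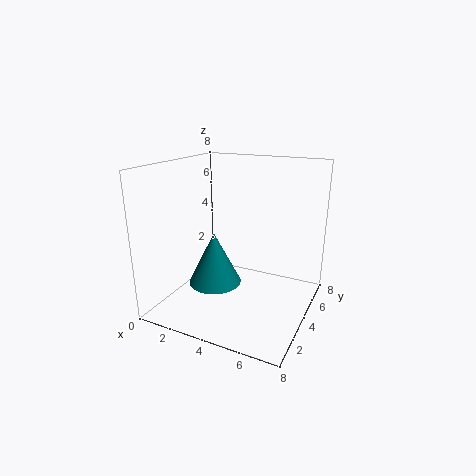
pos_x = 2.75, pos_y = 3.5, pos_z = 1.25, radius = 1.5, color = 'teal'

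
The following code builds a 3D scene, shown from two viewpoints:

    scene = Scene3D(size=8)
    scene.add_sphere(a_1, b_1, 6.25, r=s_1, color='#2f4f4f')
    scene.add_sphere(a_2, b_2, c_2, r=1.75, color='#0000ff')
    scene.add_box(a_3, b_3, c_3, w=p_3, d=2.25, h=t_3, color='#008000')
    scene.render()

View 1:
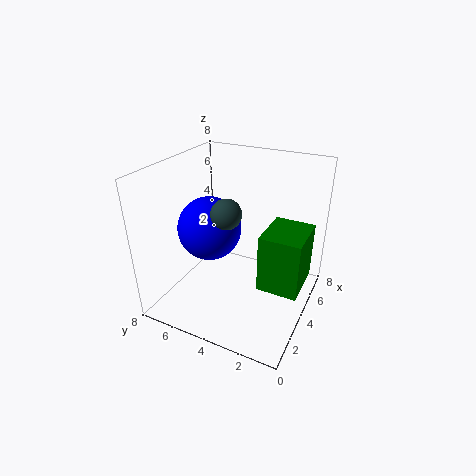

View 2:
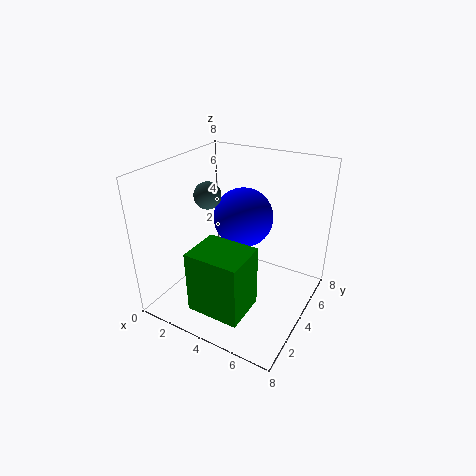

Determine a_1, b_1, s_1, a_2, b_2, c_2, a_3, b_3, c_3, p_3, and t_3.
a_1 = 2.25
b_1 = 3.75
s_1 = 0.75
a_2 = 3.5
b_2 = 5.5
c_2 = 4.5
a_3 = 3.25
b_3 = 0.25
c_3 = 1.5
p_3 = 2.75
t_3 = 3.25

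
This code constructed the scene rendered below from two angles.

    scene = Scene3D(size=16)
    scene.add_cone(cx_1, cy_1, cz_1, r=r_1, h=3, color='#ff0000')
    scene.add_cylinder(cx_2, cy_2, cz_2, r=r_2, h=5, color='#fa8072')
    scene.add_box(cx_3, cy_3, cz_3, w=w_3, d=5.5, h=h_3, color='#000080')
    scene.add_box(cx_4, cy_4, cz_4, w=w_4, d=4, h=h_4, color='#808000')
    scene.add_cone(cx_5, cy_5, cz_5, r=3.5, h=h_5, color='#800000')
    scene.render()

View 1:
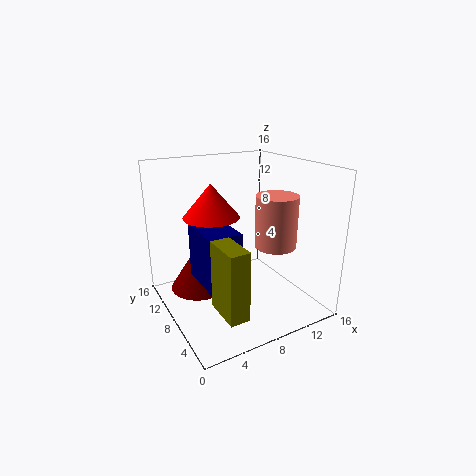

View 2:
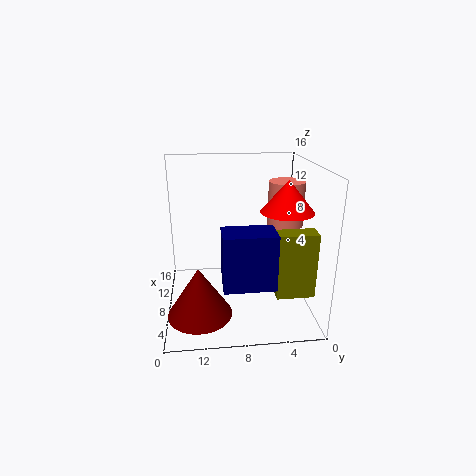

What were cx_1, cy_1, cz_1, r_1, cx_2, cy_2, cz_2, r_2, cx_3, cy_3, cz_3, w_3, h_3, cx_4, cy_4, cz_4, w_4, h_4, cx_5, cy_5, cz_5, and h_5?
cx_1 = 3; cy_1 = 4; cz_1 = 12.5; r_1 = 2.5; cx_2 = 9; cy_2 = 2.5; cz_2 = 9; r_2 = 2; cx_3 = 3; cy_3 = 4.5; cz_3 = 4; w_3 = 3.5; h_3 = 6; cx_4 = 3; cy_4 = 0.5; cz_4 = 3; w_4 = 2; h_4 = 7; cx_5 = 5; cy_5 = 12.5; cz_5 = 0.5; h_5 = 5.5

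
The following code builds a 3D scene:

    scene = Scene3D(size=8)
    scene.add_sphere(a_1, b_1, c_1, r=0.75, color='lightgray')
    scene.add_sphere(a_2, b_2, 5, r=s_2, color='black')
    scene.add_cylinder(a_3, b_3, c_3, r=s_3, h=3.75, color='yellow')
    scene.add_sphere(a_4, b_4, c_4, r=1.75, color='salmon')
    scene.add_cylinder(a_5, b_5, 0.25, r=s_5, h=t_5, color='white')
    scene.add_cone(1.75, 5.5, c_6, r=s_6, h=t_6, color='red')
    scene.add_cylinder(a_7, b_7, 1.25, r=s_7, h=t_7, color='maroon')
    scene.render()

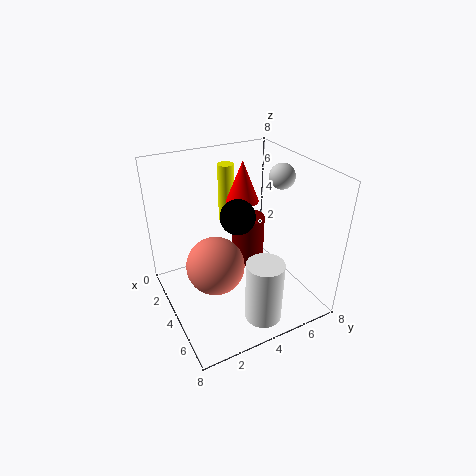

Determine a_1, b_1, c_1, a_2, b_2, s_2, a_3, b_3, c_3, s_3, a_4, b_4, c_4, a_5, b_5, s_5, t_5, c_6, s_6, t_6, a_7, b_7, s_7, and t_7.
a_1 = 3.25
b_1 = 7.25
c_1 = 6.75
a_2 = 3.5
b_2 = 4.25
s_2 = 1
a_3 = 0.5
b_3 = 5
c_3 = 3.25
s_3 = 0.5
a_4 = 3
b_4 = 3
c_4 = 1.75
a_5 = 6.5
b_5 = 4.25
s_5 = 1
t_5 = 3.5
c_6 = 5
s_6 = 1
t_6 = 2.5
a_7 = 2.5
b_7 = 5.5
s_7 = 1
t_7 = 3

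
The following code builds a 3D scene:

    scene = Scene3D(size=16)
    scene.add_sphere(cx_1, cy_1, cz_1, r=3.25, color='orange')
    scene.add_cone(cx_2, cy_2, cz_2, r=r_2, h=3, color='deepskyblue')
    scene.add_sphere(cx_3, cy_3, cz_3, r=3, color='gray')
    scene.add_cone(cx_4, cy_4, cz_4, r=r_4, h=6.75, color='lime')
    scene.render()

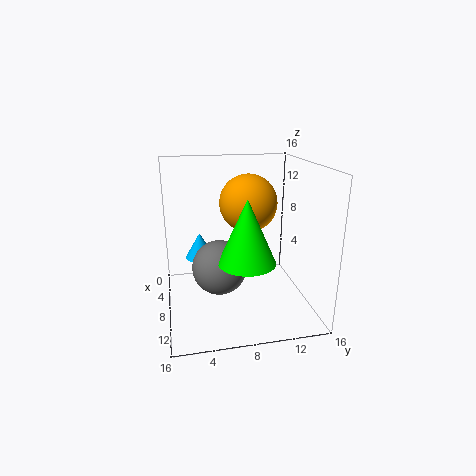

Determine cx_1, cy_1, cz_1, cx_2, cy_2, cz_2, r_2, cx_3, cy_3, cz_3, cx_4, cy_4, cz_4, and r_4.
cx_1 = 6.5
cy_1 = 9.5
cz_1 = 11.5
cx_2 = 5
cy_2 = 4
cz_2 = 4.75
r_2 = 1.75
cx_3 = 8.75
cy_3 = 5.75
cz_3 = 5
cx_4 = 11.25
cy_4 = 8.25
cz_4 = 6.5
r_4 = 3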